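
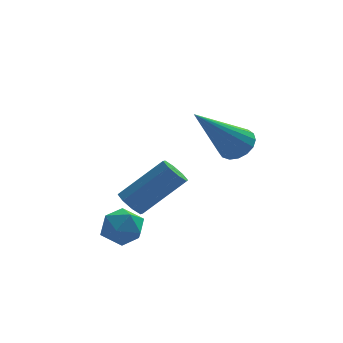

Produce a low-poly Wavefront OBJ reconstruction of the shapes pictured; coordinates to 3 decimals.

v 1.644 0.805 1.701
v 2.115 0.82 2.088
v 0.356 0.015 3.299
v 1.992 1.083 2.118
v 1.788 1.282 2.052
v 1.552 1.371 1.906
v 1.337 1.331 1.713
v 1.192 1.17 1.517
v 1.151 0.926 1.363
v 1.223 0.653 1.286
v 1.392 0.415 1.305
v 1.618 0.267 1.414
v 1.85 0.241 1.589
v 2.036 0.345 1.789
v 2.131 0.554 1.969
v -2.108 0.015 -0.7
v -1.604 -0.006 -0.223
v -1.696 -0.914 -1.177
v -1.192 -0.935 -0.7
v -1.849 -1.062 -0.516
v -2.104 -0.487 -0.222
v -1.196 -0.433 -1.178
v -1.451 0.142 -0.884
v -1.041 -0.283 -0.519
v -1.445 -0.672 -0.11
v -1.855 -0.248 -1.29
v -2.259 -0.637 -0.881
v -1.263 1.615 -0.949
v -1.021 1.943 -1.271
v 0.286 2.133 -0.093
v 0.043 1.805 0.229
v -1.271 2.129 -1.024
v 0.036 2.32 0.154
v -1.517 2.014 -0.733
v -0.21 2.205 0.446
v -1.614 1.665 -0.569
v -0.307 1.856 0.61
v -1.506 1.287 -0.627
v -0.199 1.477 0.551
v -1.256 1.1 -0.874
v 0.051 1.291 0.304
v -1.01 1.215 -1.166
v 0.297 1.406 0.013
v -0.913 1.564 -1.33
v 0.394 1.755 -0.151
f 2 1 4
f 2 4 3
f 4 1 5
f 4 5 3
f 5 1 6
f 5 6 3
f 6 1 7
f 6 7 3
f 7 1 8
f 7 8 3
f 8 1 9
f 8 9 3
f 9 1 10
f 9 10 3
f 10 1 11
f 10 11 3
f 11 1 12
f 11 12 3
f 12 1 13
f 12 13 3
f 13 1 14
f 13 14 3
f 14 1 15
f 14 15 3
f 15 1 2
f 15 2 3
f 16 27 21
f 16 21 17
f 16 17 23
f 16 23 26
f 16 26 27
f 17 21 25
f 21 27 20
f 27 26 18
f 26 23 22
f 23 17 24
f 19 25 20
f 19 20 18
f 19 18 22
f 19 22 24
f 19 24 25
f 20 25 21
f 18 20 27
f 22 18 26
f 24 22 23
f 25 24 17
f 29 28 32
f 29 32 30
f 30 32 33
f 30 33 31
f 32 28 34
f 32 34 33
f 33 34 35
f 33 35 31
f 34 28 36
f 34 36 35
f 35 36 37
f 35 37 31
f 36 28 38
f 36 38 37
f 37 38 39
f 37 39 31
f 38 28 40
f 38 40 39
f 39 40 41
f 39 41 31
f 40 28 42
f 40 42 41
f 41 42 43
f 41 43 31
f 42 28 44
f 42 44 43
f 43 44 45
f 43 45 31
f 44 28 29
f 44 29 45
f 45 29 30
f 45 30 31



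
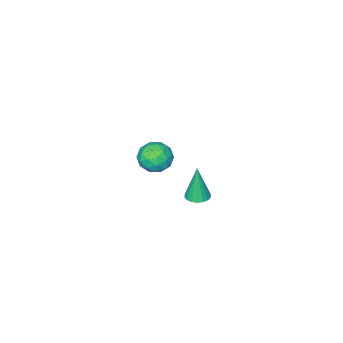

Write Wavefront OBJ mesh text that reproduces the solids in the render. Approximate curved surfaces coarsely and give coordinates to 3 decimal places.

v 2.657 2.888 2.607
v 3.264 2.836 2.621
v 2.603 2.772 4.493
v 3.227 3.104 2.637
v 3.076 3.33 2.646
v 2.842 3.468 2.648
v 2.572 3.491 2.642
v 2.318 3.395 2.629
v 2.132 3.199 2.611
v 2.049 2.941 2.593
v 2.087 2.672 2.578
v 2.238 2.447 2.568
v 2.471 2.309 2.566
v 2.742 2.285 2.572
v 2.995 2.381 2.585
v 3.182 2.578 2.603
v 0.036 -3.02 0.297
v 0.589 -3.71 -0.145
v -1.269 -3.61 -0.415
v -0.716 -4.3 -0.857
v -0.86 -4.333 0.12
v -0.053 -3.969 0.56
v -0.627 -3.351 -1.12
v 0.18 -2.987 -0.68
v 0.179 -3.914 -1.021
v 0.035 -4.521 -0.255
v -0.715 -2.799 -0.305
v -0.859 -3.406 0.461
v 0.427 -3.313 0.138
v -1.107 -4.007 -0.698
v -1.191 -4.026 -0.124
v -0.866 -4.432 -0.384
v 0.05 -3.466 0.553
v 0.375 -3.871 0.293
v -0.477 -4.237 0.449
v -1.055 -3.449 -0.853
v -0.73 -3.854 -1.113
v 0.186 -2.888 -0.176
v 0.511 -3.294 -0.436
v -0.203 -3.083 -1.009
v 0.511 -3.839 -0.636
v -0.256 -4.185 -1.055
v -0.203 -3.628 -1.209
v 0.271 -3.414 -0.951
v 0.427 -4.196 -0.186
v -0.34 -4.542 -0.604
v -0.425 -4.562 -0.03
v 0.049 -4.348 0.229
v 0.186 -4.316 -0.701
v -0.34 -2.778 0.044
v -1.107 -3.124 -0.374
v -0.729 -2.972 -0.789
v -0.255 -2.758 -0.53
v -0.424 -3.135 0.495
v -1.191 -3.481 0.076
v -0.951 -3.906 0.391
v -0.477 -3.692 0.649
v -0.866 -3.004 0.141
f 2 1 4
f 2 4 3
f 4 1 5
f 4 5 3
f 5 1 6
f 5 6 3
f 6 1 7
f 6 7 3
f 7 1 8
f 7 8 3
f 8 1 9
f 8 9 3
f 9 1 10
f 9 10 3
f 10 1 11
f 10 11 3
f 11 1 12
f 11 12 3
f 12 1 13
f 12 13 3
f 13 1 14
f 13 14 3
f 14 1 15
f 14 15 3
f 15 1 16
f 15 16 3
f 16 1 2
f 16 2 3
f 17 54 33
f 54 28 57
f 33 57 22
f 54 57 33
f 17 33 29
f 33 22 34
f 29 34 18
f 33 34 29
f 17 29 38
f 29 18 39
f 38 39 24
f 29 39 38
f 17 38 50
f 38 24 53
f 50 53 27
f 38 53 50
f 17 50 54
f 50 27 58
f 54 58 28
f 50 58 54
f 18 34 45
f 34 22 48
f 45 48 26
f 34 48 45
f 22 57 35
f 57 28 56
f 35 56 21
f 57 56 35
f 28 58 55
f 58 27 51
f 55 51 19
f 58 51 55
f 27 53 52
f 53 24 40
f 52 40 23
f 53 40 52
f 24 39 44
f 39 18 41
f 44 41 25
f 39 41 44
f 20 46 32
f 46 26 47
f 32 47 21
f 46 47 32
f 20 32 30
f 32 21 31
f 30 31 19
f 32 31 30
f 20 30 37
f 30 19 36
f 37 36 23
f 30 36 37
f 20 37 42
f 37 23 43
f 42 43 25
f 37 43 42
f 20 42 46
f 42 25 49
f 46 49 26
f 42 49 46
f 21 47 35
f 47 26 48
f 35 48 22
f 47 48 35
f 19 31 55
f 31 21 56
f 55 56 28
f 31 56 55
f 23 36 52
f 36 19 51
f 52 51 27
f 36 51 52
f 25 43 44
f 43 23 40
f 44 40 24
f 43 40 44
f 26 49 45
f 49 25 41
f 45 41 18
f 49 41 45



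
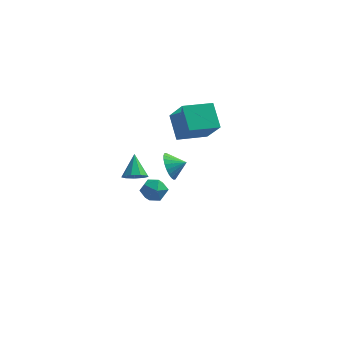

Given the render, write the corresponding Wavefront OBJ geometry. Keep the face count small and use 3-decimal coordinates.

v -0.126 3.891 -2.335
v 0.279 3.576 -3.217
v 0.846 4.049 -1.945
v 0.243 3.966 -3.283
v 0.15 4.346 -3.206
v 0.016 4.656 -2.996
v -0.14 4.85 -2.685
v -0.294 4.897 -2.321
v -0.423 4.792 -1.96
v -0.506 4.55 -1.655
v -0.532 4.207 -1.454
v -0.495 3.817 -1.388
v -0.403 3.437 -1.465
v -0.268 3.127 -1.675
v -0.112 2.933 -1.986
v 0.042 2.886 -2.35
v 0.17 2.991 -2.711
v 0.253 3.233 -3.016
v -0.09 3.666 2.233
v 0.907 2.588 3.844
v 1.482 4.8 2.019
v 2.479 3.722 3.63
v 0.601 2.478 1.01
v 1.598 1.4 2.621
v 2.173 3.612 0.796
v 3.17 2.534 2.407
v -0.776 -0.872 -1.338
v -0.277 -0.184 -1.613
v 0.397 -1.496 -0.767
v 0.896 -0.808 -1.042
v 0.298 -0.693 -0.387
v -0.427 -0.308 -0.74
v 0.547 -1.372 -1.64
v -0.178 -0.987 -1.993
v 0.541 -0.493 -1.799
v 0.387 -0.073 -1.025
v -0.267 -1.607 -1.355
v -0.421 -1.187 -0.581
v -0.207 -4.051 2.055
v 0.2 -4.463 2.531
v -0.493 -3.029 3.185
v 0.5 -4.119 2.295
v 0.468 -3.743 1.948
v 0.121 -3.511 1.65
v -0.38 -3.532 1.542
v -0.801 -3.795 1.674
v -0.943 -4.178 1.984
v -0.741 -4.501 2.327
v -0.29 -4.614 2.543
f 2 1 4
f 2 4 3
f 4 1 5
f 4 5 3
f 5 1 6
f 5 6 3
f 6 1 7
f 6 7 3
f 7 1 8
f 7 8 3
f 8 1 9
f 8 9 3
f 9 1 10
f 9 10 3
f 10 1 11
f 10 11 3
f 11 1 12
f 11 12 3
f 12 1 13
f 12 13 3
f 13 1 14
f 13 14 3
f 14 1 15
f 14 15 3
f 15 1 16
f 15 16 3
f 16 1 17
f 16 17 3
f 17 1 18
f 17 18 3
f 18 1 2
f 18 2 3
f 20 22 19
f 23 20 19
f 19 22 21
f 21 23 19
f 20 26 22
f 24 20 23
f 24 26 20
f 22 26 21
f 25 23 21
f 21 26 25
f 25 24 23
f 26 24 25
f 27 38 32
f 27 32 28
f 27 28 34
f 27 34 37
f 27 37 38
f 28 32 36
f 32 38 31
f 38 37 29
f 37 34 33
f 34 28 35
f 30 36 31
f 30 31 29
f 30 29 33
f 30 33 35
f 30 35 36
f 31 36 32
f 29 31 38
f 33 29 37
f 35 33 34
f 36 35 28
f 40 39 42
f 40 42 41
f 42 39 43
f 42 43 41
f 43 39 44
f 43 44 41
f 44 39 45
f 44 45 41
f 45 39 46
f 45 46 41
f 46 39 47
f 46 47 41
f 47 39 48
f 47 48 41
f 48 39 49
f 48 49 41
f 49 39 40
f 49 40 41



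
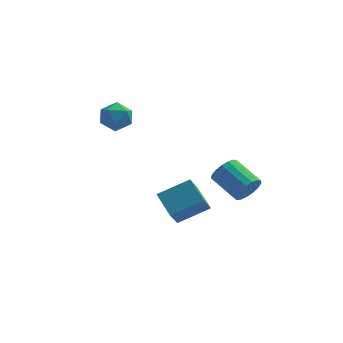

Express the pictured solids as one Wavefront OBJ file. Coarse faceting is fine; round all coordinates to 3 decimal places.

v -4.02 1.899 4.051
v -3.093 2.037 4.635
v -3.087 1.083 2.765
v -2.16 1.221 3.349
v -2.937 0.521 3.704
v -3.514 1.026 4.498
v -2.666 2.094 2.902
v -3.243 2.599 3.696
v -2.257 2.158 3.925
v -2.425 1.186 4.421
v -3.755 1.934 2.979
v -3.923 0.962 3.475
v 0.169 -3.046 -0.391
v -0.12 -4.056 0.829
v 1.94 -2.434 0.535
v 1.652 -3.445 1.755
v 1.048 -4.315 -1.235
v 0.76 -5.326 -0.015
v 2.82 -3.704 -0.309
v 2.531 -4.714 0.911
v 4.656 -0.328 -0.807
v 5.182 -0.294 0.031
v 3.709 0.922 0.905
v 3.184 0.888 0.067
v 5.341 0.077 -0.217
v 3.868 1.292 0.657
v 5.343 0.355 -0.601
v 3.87 1.571 0.274
v 5.187 0.477 -1.031
v 3.715 1.693 -0.157
v 4.911 0.414 -1.411
v 3.438 1.63 -0.537
v 4.575 0.182 -1.652
v 3.103 1.397 -0.778
v 4.259 -0.168 -1.699
v 2.786 1.048 -0.825
v 4.033 -0.554 -1.543
v 2.561 0.662 -0.669
v 3.95 -0.888 -1.217
v 2.478 0.328 -0.343
v 4.029 -1.094 -0.798
v 2.557 0.122 0.076
v 4.252 -1.124 -0.381
v 2.779 0.091 0.493
v 4.567 -0.972 -0.061
v 3.094 0.243 0.813
v 4.902 -0.673 0.088
v 3.43 0.543 0.962
f 1 12 6
f 1 6 2
f 1 2 8
f 1 8 11
f 1 11 12
f 2 6 10
f 6 12 5
f 12 11 3
f 11 8 7
f 8 2 9
f 4 10 5
f 4 5 3
f 4 3 7
f 4 7 9
f 4 9 10
f 5 10 6
f 3 5 12
f 7 3 11
f 9 7 8
f 10 9 2
f 14 16 13
f 17 14 13
f 13 16 15
f 15 17 13
f 14 20 16
f 18 14 17
f 18 20 14
f 16 20 15
f 19 17 15
f 15 20 19
f 19 18 17
f 20 18 19
f 22 21 25
f 22 25 23
f 23 25 26
f 23 26 24
f 25 21 27
f 25 27 26
f 26 27 28
f 26 28 24
f 27 21 29
f 27 29 28
f 28 29 30
f 28 30 24
f 29 21 31
f 29 31 30
f 30 31 32
f 30 32 24
f 31 21 33
f 31 33 32
f 32 33 34
f 32 34 24
f 33 21 35
f 33 35 34
f 34 35 36
f 34 36 24
f 35 21 37
f 35 37 36
f 36 37 38
f 36 38 24
f 37 21 39
f 37 39 38
f 38 39 40
f 38 40 24
f 39 21 41
f 39 41 40
f 40 41 42
f 40 42 24
f 41 21 43
f 41 43 42
f 42 43 44
f 42 44 24
f 43 21 45
f 43 45 44
f 44 45 46
f 44 46 24
f 45 21 47
f 45 47 46
f 46 47 48
f 46 48 24
f 47 21 22
f 47 22 48
f 48 22 23
f 48 23 24



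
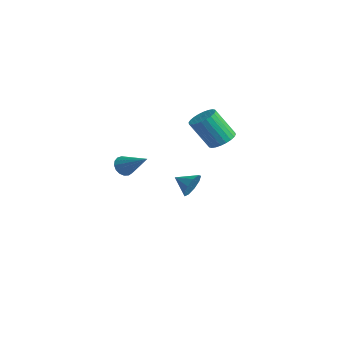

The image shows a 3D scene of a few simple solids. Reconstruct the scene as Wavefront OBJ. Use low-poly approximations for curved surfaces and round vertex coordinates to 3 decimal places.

v -0.137 0.898 -0.46
v 0.251 0.696 0.198
v -1.003 0.402 -0.1
v 0.007 1.173 0.267
v -0.305 1.521 -0.004
v -0.539 1.578 -0.488
v -0.584 1.316 -0.959
v -0.421 0.859 -1.196
v -0.125 0.42 -1.089
v 0.166 0.205 -0.687
v 0.314 0.314 -0.179
v -0.464 2.919 2.137
v -0.03 3.444 2.574
v -0.661 2.627 4.181
v -1.096 2.101 3.743
v -0.304 3.599 2.546
v -0.935 2.782 4.153
v -0.602 3.651 2.455
v -1.233 2.833 4.062
v -0.88 3.591 2.315
v -1.511 2.773 3.922
v -1.094 3.429 2.149
v -1.725 2.611 3.756
v -1.212 3.189 1.98
v -1.843 2.371 3.587
v -1.216 2.908 1.836
v -1.848 2.09 3.442
v -1.106 2.629 1.737
v -1.738 1.811 3.344
v -0.899 2.393 1.699
v -1.53 1.576 3.306
v -0.625 2.238 1.727
v -1.256 1.421 3.334
v -0.327 2.187 1.818
v -0.958 1.369 3.425
v -0.049 2.247 1.958
v -0.68 1.429 3.565
v 0.165 2.409 2.124
v -0.466 1.591 3.731
v 0.283 2.649 2.293
v -0.348 1.831 3.9
v 0.288 2.93 2.438
v -0.344 2.112 4.044
v 0.178 3.209 2.536
v -0.454 2.391 4.143
v 1.422 -4.056 2.877
v 1.632 -3.729 2.407
v 2.818 -3.624 3.803
v 1.472 -3.538 2.559
v 1.301 -3.465 2.784
v 1.157 -3.528 3.031
v 1.074 -3.712 3.242
v 1.071 -3.974 3.37
v 1.148 -4.256 3.385
v 1.287 -4.491 3.283
v 1.458 -4.627 3.089
v 1.62 -4.632 2.847
v 1.737 -4.505 2.611
v 1.782 -4.275 2.436
v 1.744 -3.995 2.363
f 2 1 4
f 2 4 3
f 4 1 5
f 4 5 3
f 5 1 6
f 5 6 3
f 6 1 7
f 6 7 3
f 7 1 8
f 7 8 3
f 8 1 9
f 8 9 3
f 9 1 10
f 9 10 3
f 10 1 11
f 10 11 3
f 11 1 2
f 11 2 3
f 13 12 16
f 13 16 14
f 14 16 17
f 14 17 15
f 16 12 18
f 16 18 17
f 17 18 19
f 17 19 15
f 18 12 20
f 18 20 19
f 19 20 21
f 19 21 15
f 20 12 22
f 20 22 21
f 21 22 23
f 21 23 15
f 22 12 24
f 22 24 23
f 23 24 25
f 23 25 15
f 24 12 26
f 24 26 25
f 25 26 27
f 25 27 15
f 26 12 28
f 26 28 27
f 27 28 29
f 27 29 15
f 28 12 30
f 28 30 29
f 29 30 31
f 29 31 15
f 30 12 32
f 30 32 31
f 31 32 33
f 31 33 15
f 32 12 34
f 32 34 33
f 33 34 35
f 33 35 15
f 34 12 36
f 34 36 35
f 35 36 37
f 35 37 15
f 36 12 38
f 36 38 37
f 37 38 39
f 37 39 15
f 38 12 40
f 38 40 39
f 39 40 41
f 39 41 15
f 40 12 42
f 40 42 41
f 41 42 43
f 41 43 15
f 42 12 44
f 42 44 43
f 43 44 45
f 43 45 15
f 44 12 13
f 44 13 45
f 45 13 14
f 45 14 15
f 47 46 49
f 47 49 48
f 49 46 50
f 49 50 48
f 50 46 51
f 50 51 48
f 51 46 52
f 51 52 48
f 52 46 53
f 52 53 48
f 53 46 54
f 53 54 48
f 54 46 55
f 54 55 48
f 55 46 56
f 55 56 48
f 56 46 57
f 56 57 48
f 57 46 58
f 57 58 48
f 58 46 59
f 58 59 48
f 59 46 60
f 59 60 48
f 60 46 47
f 60 47 48



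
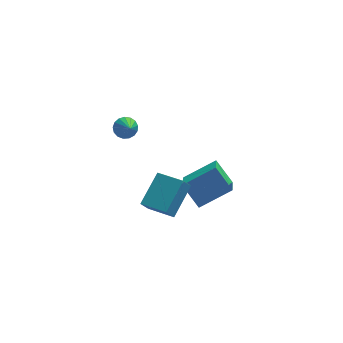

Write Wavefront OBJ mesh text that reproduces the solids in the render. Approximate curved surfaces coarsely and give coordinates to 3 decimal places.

v 0.841 -4.14 0.419
v 1.96 -2.663 1.509
v -0.398 -2.962 0.094
v 0.721 -1.485 1.184
v 1.279 -3.895 -0.364
v 2.398 -2.418 0.726
v 0.04 -2.717 -0.689
v 1.159 -1.24 0.401
v 2.383 0.341 -1.494
v 2.073 -1.389 -0.292
v 4.267 0.683 -0.517
v 3.957 -1.048 0.686
v 3.163 -0.612 -2.666
v 2.853 -2.343 -1.463
v 5.047 -0.271 -1.688
v 4.737 -2.001 -0.486
v -0.324 4.607 -0.825
v 0.142 4.254 -1.261
v -0.176 3.333 0.365
v 0.348 4.459 -1.067
v 0.4 4.698 -0.818
v 0.286 4.916 -0.57
v 0.032 5.064 -0.38
v -0.303 5.107 -0.293
v -0.644 5.035 -0.327
v -0.911 4.865 -0.475
v -1.044 4.637 -0.704
v -1.011 4.401 -0.96
v -0.822 4.213 -1.185
v -0.519 4.115 -1.328
v -0.171 4.13 -1.355
f 2 4 1
f 5 2 1
f 1 4 3
f 3 5 1
f 2 8 4
f 6 2 5
f 6 8 2
f 4 8 3
f 7 5 3
f 3 8 7
f 7 6 5
f 8 6 7
f 10 12 9
f 13 10 9
f 9 12 11
f 11 13 9
f 10 16 12
f 14 10 13
f 14 16 10
f 12 16 11
f 15 13 11
f 11 16 15
f 15 14 13
f 16 14 15
f 18 17 20
f 18 20 19
f 20 17 21
f 20 21 19
f 21 17 22
f 21 22 19
f 22 17 23
f 22 23 19
f 23 17 24
f 23 24 19
f 24 17 25
f 24 25 19
f 25 17 26
f 25 26 19
f 26 17 27
f 26 27 19
f 27 17 28
f 27 28 19
f 28 17 29
f 28 29 19
f 29 17 30
f 29 30 19
f 30 17 31
f 30 31 19
f 31 17 18
f 31 18 19



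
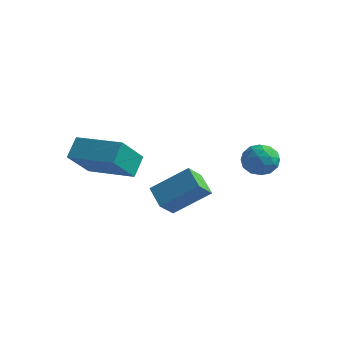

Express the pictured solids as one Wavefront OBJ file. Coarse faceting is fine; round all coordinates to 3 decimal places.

v 1.826 3.99 -0.497
v 2.549 4.188 -0.773
v 1.671 3.172 -1.487
v 2.394 3.37 -1.763
v 2.326 2.953 -1.085
v 2.422 3.458 -0.473
v 1.798 3.902 -1.787
v 1.894 4.407 -1.175
v 2.532 4.133 -1.57
v 2.858 3.547 -1.137
v 1.362 3.813 -1.123
v 1.688 3.227 -0.69
v 2.201 4.161 -0.548
v 2.019 3.199 -1.712
v 1.979 2.954 -1.313
v 2.404 3.07 -1.476
v 2.126 3.732 -0.372
v 2.551 3.848 -0.534
v 2.42 3.122 -0.718
v 1.669 3.512 -1.726
v 2.094 3.628 -1.888
v 1.816 4.29 -0.784
v 2.241 4.406 -0.947
v 1.8 4.238 -1.542
v 2.616 4.245 -1.179
v 2.525 3.764 -1.761
v 2.175 4.077 -1.775
v 2.231 4.374 -1.415
v 2.808 3.9 -0.924
v 2.717 3.42 -1.506
v 2.677 3.174 -1.107
v 2.733 3.471 -0.748
v 2.798 3.868 -1.393
v 1.503 3.94 -0.754
v 1.412 3.46 -1.336
v 1.487 3.889 -1.512
v 1.543 4.186 -1.153
v 1.695 3.596 -0.499
v 1.604 3.115 -1.081
v 1.989 2.986 -0.845
v 2.045 3.283 -0.485
v 1.422 3.492 -0.867
v 0.046 -0.389 -1.848
v 1.187 0.475 -0.79
v 0.037 0.397 -2.481
v 1.178 1.262 -1.423
v 0.882 -0.822 -2.397
v 2.023 0.043 -1.339
v 0.873 -0.035 -3.03
v 2.014 0.829 -1.972
v -2.773 -0.608 -1.616
v -2.677 -1.895 -0.464
v -2.92 0.079 -0.836
v -2.824 -1.208 0.316
v -0.736 -0.332 -1.476
v -0.64 -1.619 -0.324
v -0.883 0.355 -0.696
v -0.787 -0.932 0.456
f 1 38 17
f 38 12 41
f 17 41 6
f 38 41 17
f 1 17 13
f 17 6 18
f 13 18 2
f 17 18 13
f 1 13 22
f 13 2 23
f 22 23 8
f 13 23 22
f 1 22 34
f 22 8 37
f 34 37 11
f 22 37 34
f 1 34 38
f 34 11 42
f 38 42 12
f 34 42 38
f 2 18 29
f 18 6 32
f 29 32 10
f 18 32 29
f 6 41 19
f 41 12 40
f 19 40 5
f 41 40 19
f 12 42 39
f 42 11 35
f 39 35 3
f 42 35 39
f 11 37 36
f 37 8 24
f 36 24 7
f 37 24 36
f 8 23 28
f 23 2 25
f 28 25 9
f 23 25 28
f 4 30 16
f 30 10 31
f 16 31 5
f 30 31 16
f 4 16 14
f 16 5 15
f 14 15 3
f 16 15 14
f 4 14 21
f 14 3 20
f 21 20 7
f 14 20 21
f 4 21 26
f 21 7 27
f 26 27 9
f 21 27 26
f 4 26 30
f 26 9 33
f 30 33 10
f 26 33 30
f 5 31 19
f 31 10 32
f 19 32 6
f 31 32 19
f 3 15 39
f 15 5 40
f 39 40 12
f 15 40 39
f 7 20 36
f 20 3 35
f 36 35 11
f 20 35 36
f 9 27 28
f 27 7 24
f 28 24 8
f 27 24 28
f 10 33 29
f 33 9 25
f 29 25 2
f 33 25 29
f 44 46 43
f 47 44 43
f 43 46 45
f 45 47 43
f 44 50 46
f 48 44 47
f 48 50 44
f 46 50 45
f 49 47 45
f 45 50 49
f 49 48 47
f 50 48 49
f 52 54 51
f 55 52 51
f 51 54 53
f 53 55 51
f 52 58 54
f 56 52 55
f 56 58 52
f 54 58 53
f 57 55 53
f 53 58 57
f 57 56 55
f 58 56 57



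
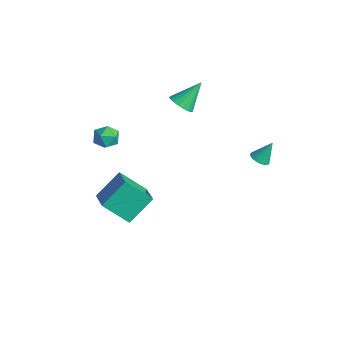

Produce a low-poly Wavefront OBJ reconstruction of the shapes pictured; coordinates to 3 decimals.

v -2.052 0.3 2.147
v -1.717 0.79 1.641
v -2.068 1.6 3.393
v -2.033 0.84 1.584
v -2.351 0.796 1.626
v -2.618 0.667 1.757
v -2.787 0.475 1.956
v -2.829 0.252 2.188
v -2.737 0.037 2.413
v -2.526 -0.132 2.592
v -2.233 -0.226 2.694
v -1.909 -0.229 2.702
v -1.609 -0.141 2.614
v -1.386 0.023 2.445
v -1.278 0.236 2.225
v -1.304 0.459 1.991
v -1.46 0.655 1.785
v 2.963 2.01 0.668
v 3.236 2.433 0.38
v 3.097 2.69 1.792
v 3.006 2.503 0.365
v 2.768 2.488 0.403
v 2.564 2.39 0.486
v 2.429 2.226 0.601
v 2.386 2.025 0.728
v 2.444 1.822 0.844
v 2.591 1.651 0.93
v 2.802 1.542 0.97
v 3.041 1.514 0.959
v 3.267 1.572 0.897
v 3.44 1.706 0.795
v 3.531 1.892 0.672
v 3.523 2.099 0.548
v 3.419 2.29 0.444
v -3.209 -2.892 0.497
v -2.727 -3.232 -0.058
v -3.793 -4.048 0.698
v -3.311 -4.388 0.143
v -3.002 -4.137 0.849
v -2.641 -3.423 0.724
v -3.879 -3.857 -0.084
v -3.518 -3.143 -0.209
v -3.141 -3.829 -0.417
v -2.6 -4.002 0.159
v -3.92 -3.278 0.481
v -3.379 -3.451 1.057
v -2.917 -4.562 -4.169
v -1.481 -5.016 -3.544
v -2.98 -3.04 -2.92
v -1.544 -3.494 -2.295
v -1.976 -3.426 -5.505
v -0.54 -3.88 -4.88
v -2.039 -1.904 -4.256
v -0.603 -2.358 -3.631
f 2 1 4
f 2 4 3
f 4 1 5
f 4 5 3
f 5 1 6
f 5 6 3
f 6 1 7
f 6 7 3
f 7 1 8
f 7 8 3
f 8 1 9
f 8 9 3
f 9 1 10
f 9 10 3
f 10 1 11
f 10 11 3
f 11 1 12
f 11 12 3
f 12 1 13
f 12 13 3
f 13 1 14
f 13 14 3
f 14 1 15
f 14 15 3
f 15 1 16
f 15 16 3
f 16 1 17
f 16 17 3
f 17 1 2
f 17 2 3
f 19 18 21
f 19 21 20
f 21 18 22
f 21 22 20
f 22 18 23
f 22 23 20
f 23 18 24
f 23 24 20
f 24 18 25
f 24 25 20
f 25 18 26
f 25 26 20
f 26 18 27
f 26 27 20
f 27 18 28
f 27 28 20
f 28 18 29
f 28 29 20
f 29 18 30
f 29 30 20
f 30 18 31
f 30 31 20
f 31 18 32
f 31 32 20
f 32 18 33
f 32 33 20
f 33 18 34
f 33 34 20
f 34 18 19
f 34 19 20
f 35 46 40
f 35 40 36
f 35 36 42
f 35 42 45
f 35 45 46
f 36 40 44
f 40 46 39
f 46 45 37
f 45 42 41
f 42 36 43
f 38 44 39
f 38 39 37
f 38 37 41
f 38 41 43
f 38 43 44
f 39 44 40
f 37 39 46
f 41 37 45
f 43 41 42
f 44 43 36
f 48 50 47
f 51 48 47
f 47 50 49
f 49 51 47
f 48 54 50
f 52 48 51
f 52 54 48
f 50 54 49
f 53 51 49
f 49 54 53
f 53 52 51
f 54 52 53



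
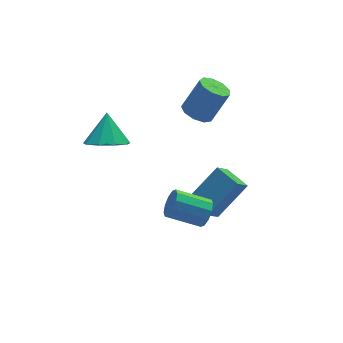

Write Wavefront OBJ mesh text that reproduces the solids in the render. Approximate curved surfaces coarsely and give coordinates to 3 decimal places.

v 1.361 -0.448 -1.843
v 2.803 -0.19 -0.602
v 0.982 0.649 -1.631
v 2.424 0.907 -0.389
v 2.036 -0.047 -2.711
v 3.478 0.211 -1.469
v 1.657 1.05 -2.498
v 3.099 1.308 -1.257
v -1.669 2.549 1.549
v -0.908 2.823 1.051
v -1.271 3.411 2.631
v -1.41 3.215 0.923
v -2.034 3.295 1.088
v -2.486 3.026 1.469
v -2.557 2.534 1.887
v -2.211 2.048 2.147
v -1.612 1.797 2.127
v -1.04 1.898 1.836
v -0.762 2.303 1.411
v 2.728 3.468 0.779
v 3.112 2.899 0.563
v 3.955 2.942 1.945
v 3.572 3.512 2.161
v 3.331 3.315 0.416
v 4.174 3.358 1.798
v 3.268 3.803 0.439
v 4.111 3.846 1.822
v 2.953 4.134 0.621
v 3.796 4.177 2.004
v 2.532 4.154 0.877
v 3.375 4.197 2.26
v 2.204 3.853 1.087
v 3.047 3.896 2.469
v 2.121 3.372 1.152
v 2.964 3.415 2.535
v 2.322 2.936 1.043
v 3.165 2.979 2.426
v 2.714 2.749 0.81
v 3.557 2.792 2.193
v 1.064 -0.912 -1.047
v 1.445 -0.605 -0.62
v 0.197 0.06 0.015
v -0.184 -0.248 -0.413
v 1.406 -0.369 -0.943
v 0.158 0.295 -0.308
v 1.236 -0.341 -1.306
v -0.012 0.323 -0.671
v 1.001 -0.531 -1.57
v -0.247 0.133 -0.936
v 0.79 -0.867 -1.635
v -0.459 -0.202 -1
v 0.683 -1.22 -1.475
v -0.565 -0.555 -0.84
v 0.722 -1.455 -1.152
v -0.526 -0.791 -0.517
v 0.892 -1.483 -0.789
v -0.356 -0.819 -0.154
v 1.127 -1.293 -0.524
v -0.121 -0.629 0.11
v 1.339 -0.958 -0.46
v 0.09 -0.293 0.175
f 2 4 1
f 5 2 1
f 1 4 3
f 3 5 1
f 2 8 4
f 6 2 5
f 6 8 2
f 4 8 3
f 7 5 3
f 3 8 7
f 7 6 5
f 8 6 7
f 10 9 12
f 10 12 11
f 12 9 13
f 12 13 11
f 13 9 14
f 13 14 11
f 14 9 15
f 14 15 11
f 15 9 16
f 15 16 11
f 16 9 17
f 16 17 11
f 17 9 18
f 17 18 11
f 18 9 19
f 18 19 11
f 19 9 10
f 19 10 11
f 21 20 24
f 21 24 22
f 22 24 25
f 22 25 23
f 24 20 26
f 24 26 25
f 25 26 27
f 25 27 23
f 26 20 28
f 26 28 27
f 27 28 29
f 27 29 23
f 28 20 30
f 28 30 29
f 29 30 31
f 29 31 23
f 30 20 32
f 30 32 31
f 31 32 33
f 31 33 23
f 32 20 34
f 32 34 33
f 33 34 35
f 33 35 23
f 34 20 36
f 34 36 35
f 35 36 37
f 35 37 23
f 36 20 38
f 36 38 37
f 37 38 39
f 37 39 23
f 38 20 21
f 38 21 39
f 39 21 22
f 39 22 23
f 41 40 44
f 41 44 42
f 42 44 45
f 42 45 43
f 44 40 46
f 44 46 45
f 45 46 47
f 45 47 43
f 46 40 48
f 46 48 47
f 47 48 49
f 47 49 43
f 48 40 50
f 48 50 49
f 49 50 51
f 49 51 43
f 50 40 52
f 50 52 51
f 51 52 53
f 51 53 43
f 52 40 54
f 52 54 53
f 53 54 55
f 53 55 43
f 54 40 56
f 54 56 55
f 55 56 57
f 55 57 43
f 56 40 58
f 56 58 57
f 57 58 59
f 57 59 43
f 58 40 60
f 58 60 59
f 59 60 61
f 59 61 43
f 60 40 41
f 60 41 61
f 61 41 42
f 61 42 43



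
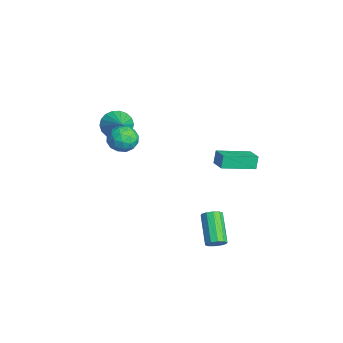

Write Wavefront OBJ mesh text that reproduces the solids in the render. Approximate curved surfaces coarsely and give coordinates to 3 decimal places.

v 4.439 0.645 -3.389
v 4.811 0.628 -2.894
v 3.174 0.797 -1.656
v 2.801 0.815 -2.151
v 4.77 0.994 -2.999
v 3.133 1.164 -1.76
v 4.603 1.227 -3.252
v 2.965 1.397 -2.014
v 4.372 1.238 -3.558
v 2.735 1.408 -2.32
v 4.167 1.022 -3.8
v 2.53 1.192 -2.561
v 4.066 0.663 -3.884
v 2.429 0.832 -2.646
v 4.107 0.296 -3.78
v 2.47 0.466 -2.541
v 4.275 0.063 -3.526
v 2.637 0.233 -2.288
v 4.505 0.052 -3.22
v 2.868 0.222 -1.982
v 4.71 0.268 -2.979
v 3.073 0.438 -1.74
v -4.002 -3.019 1.296
v -3.541 -2.47 0.598
v -2.638 -2.981 2.224
v -3.728 -2.161 0.859
v -3.968 -2.023 1.207
v -4.216 -2.082 1.572
v -4.421 -2.326 1.883
v -4.543 -2.708 2.077
v -4.557 -3.151 2.116
v -4.462 -3.568 1.993
v -4.275 -3.876 1.732
v -4.035 -4.014 1.384
v -3.787 -3.955 1.019
v -3.583 -3.711 0.708
v -3.461 -3.329 0.514
v -3.446 -2.886 0.475
v 0.588 -2.768 3.457
v 1.317 -3.369 3.407
v -0.377 -3.911 3.133
v 0.352 -4.512 3.083
v 0.099 -4.144 3.917
v 0.695 -3.437 4.117
v 0.245 -3.843 2.423
v 0.841 -3.136 2.623
v 1.105 -4.034 2.768
v 1.015 -4.22 3.691
v -0.075 -3.06 2.849
v -0.165 -3.246 3.772
v 1.038 -2.968 3.461
v -0.098 -4.312 3.079
v -0.246 -4.095 3.569
v 0.182 -4.449 3.54
v 0.672 -3.008 3.878
v 1.101 -3.362 3.849
v 0.384 -3.817 4.148
v -0.161 -3.918 2.691
v 0.268 -4.272 2.662
v 0.758 -2.831 3
v 1.186 -3.185 2.971
v 0.556 -3.463 2.392
v 1.341 -3.712 3.055
v 0.773 -4.384 2.865
v 0.711 -3.99 2.477
v 1.061 -3.575 2.595
v 1.288 -3.822 3.598
v 0.72 -4.493 3.407
v 0.572 -4.277 3.898
v 0.923 -3.862 4.016
v 1.163 -4.212 3.222
v 0.22 -2.787 3.133
v -0.348 -3.458 2.942
v 0.017 -3.418 2.524
v 0.368 -3.003 2.642
v 0.167 -2.896 3.675
v -0.401 -3.568 3.485
v -0.121 -3.705 3.945
v 0.229 -3.29 4.063
v -0.223 -3.068 3.318
v 2.097 1.079 1.593
v 1.851 1.27 2.406
v 1.976 3.092 1.083
v 1.731 3.283 1.895
v 3.169 1.217 1.885
v 2.924 1.408 2.697
v 3.049 3.23 1.374
v 2.803 3.421 2.187
f 2 1 5
f 2 5 3
f 3 5 6
f 3 6 4
f 5 1 7
f 5 7 6
f 6 7 8
f 6 8 4
f 7 1 9
f 7 9 8
f 8 9 10
f 8 10 4
f 9 1 11
f 9 11 10
f 10 11 12
f 10 12 4
f 11 1 13
f 11 13 12
f 12 13 14
f 12 14 4
f 13 1 15
f 13 15 14
f 14 15 16
f 14 16 4
f 15 1 17
f 15 17 16
f 16 17 18
f 16 18 4
f 17 1 19
f 17 19 18
f 18 19 20
f 18 20 4
f 19 1 21
f 19 21 20
f 20 21 22
f 20 22 4
f 21 1 2
f 21 2 22
f 22 2 3
f 22 3 4
f 24 23 26
f 24 26 25
f 26 23 27
f 26 27 25
f 27 23 28
f 27 28 25
f 28 23 29
f 28 29 25
f 29 23 30
f 29 30 25
f 30 23 31
f 30 31 25
f 31 23 32
f 31 32 25
f 32 23 33
f 32 33 25
f 33 23 34
f 33 34 25
f 34 23 35
f 34 35 25
f 35 23 36
f 35 36 25
f 36 23 37
f 36 37 25
f 37 23 38
f 37 38 25
f 38 23 24
f 38 24 25
f 39 76 55
f 76 50 79
f 55 79 44
f 76 79 55
f 39 55 51
f 55 44 56
f 51 56 40
f 55 56 51
f 39 51 60
f 51 40 61
f 60 61 46
f 51 61 60
f 39 60 72
f 60 46 75
f 72 75 49
f 60 75 72
f 39 72 76
f 72 49 80
f 76 80 50
f 72 80 76
f 40 56 67
f 56 44 70
f 67 70 48
f 56 70 67
f 44 79 57
f 79 50 78
f 57 78 43
f 79 78 57
f 50 80 77
f 80 49 73
f 77 73 41
f 80 73 77
f 49 75 74
f 75 46 62
f 74 62 45
f 75 62 74
f 46 61 66
f 61 40 63
f 66 63 47
f 61 63 66
f 42 68 54
f 68 48 69
f 54 69 43
f 68 69 54
f 42 54 52
f 54 43 53
f 52 53 41
f 54 53 52
f 42 52 59
f 52 41 58
f 59 58 45
f 52 58 59
f 42 59 64
f 59 45 65
f 64 65 47
f 59 65 64
f 42 64 68
f 64 47 71
f 68 71 48
f 64 71 68
f 43 69 57
f 69 48 70
f 57 70 44
f 69 70 57
f 41 53 77
f 53 43 78
f 77 78 50
f 53 78 77
f 45 58 74
f 58 41 73
f 74 73 49
f 58 73 74
f 47 65 66
f 65 45 62
f 66 62 46
f 65 62 66
f 48 71 67
f 71 47 63
f 67 63 40
f 71 63 67
f 82 84 81
f 85 82 81
f 81 84 83
f 83 85 81
f 82 88 84
f 86 82 85
f 86 88 82
f 84 88 83
f 87 85 83
f 83 88 87
f 87 86 85
f 88 86 87



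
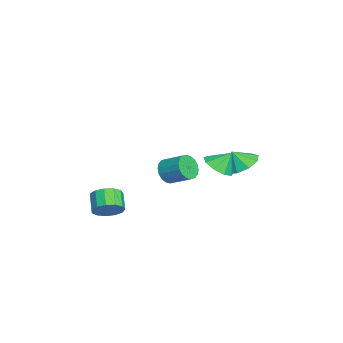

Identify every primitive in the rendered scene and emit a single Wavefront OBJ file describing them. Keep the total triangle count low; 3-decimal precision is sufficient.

v 2.158 -3.541 -0.198
v 2.687 -3.625 0.513
v 1.731 -3.763 1.208
v 1.202 -3.679 0.498
v 2.585 -3.136 0.47
v 1.629 -3.274 1.165
v 2.348 -2.776 0.215
v 1.392 -2.913 0.91
v 2.05 -2.658 -0.171
v 1.094 -2.796 0.524
v 1.787 -2.821 -0.566
v 0.831 -2.959 0.13
v 1.641 -3.212 -0.843
v 0.685 -3.35 -0.148
v 1.66 -3.708 -0.916
v 0.704 -3.846 -0.221
v 1.837 -4.151 -0.76
v 0.881 -4.289 -0.065
v 2.115 -4.4 -0.426
v 1.159 -4.538 0.269
v 2.408 -4.377 -0.02
v 1.452 -4.514 0.676
v 2.621 -4.088 0.331
v 1.665 -4.225 1.026
v -3.469 -0.548 -0.276
v -2.759 -0.659 -0.747
v -2.12 0.497 -0.056
v -2.831 0.608 0.416
v -2.965 -0.417 -0.96
v -2.326 0.738 -0.269
v -3.272 -0.201 -1.037
v -2.633 0.954 -0.346
v -3.617 -0.054 -0.964
v -2.978 1.101 -0.273
v -3.934 -0.004 -0.754
v -3.295 1.151 -0.063
v -4.158 -0.063 -0.45
v -3.519 1.093 0.241
v -4.246 -0.217 -0.111
v -3.607 0.938 0.58
v -4.18 -0.437 0.196
v -3.541 0.719 0.887
v -3.974 -0.678 0.409
v -3.335 0.477 1.1
v -3.667 -0.894 0.486
v -3.028 0.261 1.177
v -3.322 -1.041 0.413
v -2.683 0.114 1.104
v -3.005 -1.091 0.203
v -2.366 0.064 0.894
v -2.781 -1.033 -0.101
v -2.142 0.123 0.59
v -2.693 -0.878 -0.44
v -2.054 0.277 0.251
v -3.416 3.538 0.38
v -2.915 4.371 0.872
v -3.404 2.962 1.34
v -3.655 4.449 0.928
v -4.283 4.1 0.727
v -4.505 3.488 0.363
v -4.217 2.899 0.007
v -3.555 2.609 -0.174
v -2.828 2.753 -0.097
v -2.376 3.265 0.203
v -2.41 3.903 0.586
v 1.894 2.202 3.059
v 2.794 1.955 3.283
v 1.846 2.878 4.001
v 2.797 2.489 2.9
v 2.376 2.888 2.592
v 1.731 2.967 2.502
v 1.161 2.688 2.673
v 0.935 2.181 3.025
v 1.157 1.685 3.392
v 1.725 1.43 3.604
v 2.371 1.537 3.561
f 2 1 5
f 2 5 3
f 3 5 6
f 3 6 4
f 5 1 7
f 5 7 6
f 6 7 8
f 6 8 4
f 7 1 9
f 7 9 8
f 8 9 10
f 8 10 4
f 9 1 11
f 9 11 10
f 10 11 12
f 10 12 4
f 11 1 13
f 11 13 12
f 12 13 14
f 12 14 4
f 13 1 15
f 13 15 14
f 14 15 16
f 14 16 4
f 15 1 17
f 15 17 16
f 16 17 18
f 16 18 4
f 17 1 19
f 17 19 18
f 18 19 20
f 18 20 4
f 19 1 21
f 19 21 20
f 20 21 22
f 20 22 4
f 21 1 23
f 21 23 22
f 22 23 24
f 22 24 4
f 23 1 2
f 23 2 24
f 24 2 3
f 24 3 4
f 26 25 29
f 26 29 27
f 27 29 30
f 27 30 28
f 29 25 31
f 29 31 30
f 30 31 32
f 30 32 28
f 31 25 33
f 31 33 32
f 32 33 34
f 32 34 28
f 33 25 35
f 33 35 34
f 34 35 36
f 34 36 28
f 35 25 37
f 35 37 36
f 36 37 38
f 36 38 28
f 37 25 39
f 37 39 38
f 38 39 40
f 38 40 28
f 39 25 41
f 39 41 40
f 40 41 42
f 40 42 28
f 41 25 43
f 41 43 42
f 42 43 44
f 42 44 28
f 43 25 45
f 43 45 44
f 44 45 46
f 44 46 28
f 45 25 47
f 45 47 46
f 46 47 48
f 46 48 28
f 47 25 49
f 47 49 48
f 48 49 50
f 48 50 28
f 49 25 51
f 49 51 50
f 50 51 52
f 50 52 28
f 51 25 53
f 51 53 52
f 52 53 54
f 52 54 28
f 53 25 26
f 53 26 54
f 54 26 27
f 54 27 28
f 56 55 58
f 56 58 57
f 58 55 59
f 58 59 57
f 59 55 60
f 59 60 57
f 60 55 61
f 60 61 57
f 61 55 62
f 61 62 57
f 62 55 63
f 62 63 57
f 63 55 64
f 63 64 57
f 64 55 65
f 64 65 57
f 65 55 56
f 65 56 57
f 67 66 69
f 67 69 68
f 69 66 70
f 69 70 68
f 70 66 71
f 70 71 68
f 71 66 72
f 71 72 68
f 72 66 73
f 72 73 68
f 73 66 74
f 73 74 68
f 74 66 75
f 74 75 68
f 75 66 76
f 75 76 68
f 76 66 67
f 76 67 68



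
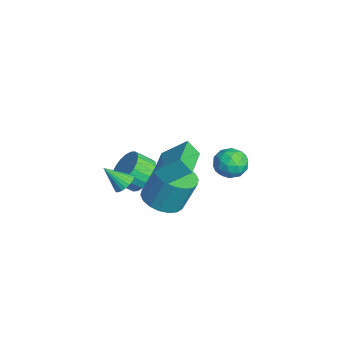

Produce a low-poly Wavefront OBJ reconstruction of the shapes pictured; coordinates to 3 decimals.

v -0.37 3.064 -1.786
v 0.18 2.382 -1.678
v -1.26 2.498 -0.822
v -0.71 1.816 -0.714
v -0.477 2.619 -0.432
v 0.073 2.97 -1.027
v -1.153 1.91 -1.473
v -0.603 2.261 -2.068
v -0.303 1.669 -1.485
v 0.114 2.107 -0.841
v -1.194 2.773 -1.659
v -0.777 3.211 -1.015
v -0.017 2.773 -1.816
v -1.063 2.107 -0.684
v -0.927 2.58 -0.517
v -0.603 2.178 -0.454
v -0.08 3.118 -1.434
v 0.244 2.717 -1.371
v -0.143 2.857 -0.638
v -1.324 2.163 -1.129
v -1 1.762 -1.066
v -0.477 2.702 -2.046
v -0.153 2.3 -1.983
v -0.937 2.023 -1.862
v 0.022 1.953 -1.64
v -0.501 1.62 -1.073
v -0.761 1.676 -1.519
v -0.438 1.881 -1.869
v 0.268 2.21 -1.261
v -0.255 1.877 -0.695
v -0.119 2.35 -0.529
v 0.205 2.556 -0.879
v -0.017 1.791 -1.148
v -0.825 3.003 -1.805
v -1.348 2.67 -1.239
v -1.285 2.324 -1.621
v -0.961 2.53 -1.971
v -0.579 3.26 -1.427
v -1.102 2.927 -0.86
v -0.642 2.999 -0.631
v -0.319 3.204 -0.981
v -1.063 3.089 -1.352
v 2.365 -2.993 0.652
v 2.851 -2.876 0.946
v 2.015 -3.847 1.568
v 2.708 -2.724 1.034
v 2.514 -2.613 1.063
v 2.296 -2.559 1.03
v 2.089 -2.572 0.939
v 1.924 -2.649 0.805
v 1.826 -2.778 0.647
v 1.81 -2.94 0.49
v 1.879 -3.11 0.358
v 2.021 -3.263 0.27
v 2.216 -3.374 0.24
v 2.433 -3.428 0.274
v 2.64 -3.415 0.364
v 2.805 -3.338 0.499
v 2.903 -3.209 0.657
v 2.919 -3.047 0.814
v 3.493 -1.954 2.181
v 3.795 -0.863 3.072
v 1.737 -1.232 1.894
v 2.039 -0.142 2.785
v 3.801 -1.478 1.495
v 4.103 -0.388 2.386
v 2.045 -0.757 1.208
v 2.347 0.334 2.099
v -0.25 -0.817 -3.049
v 0.803 -0.739 -3.142
v 0.903 -0.065 -1.444
v -0.15 -0.143 -1.351
v 0.652 -0.321 -3.3
v 0.753 0.354 -1.601
v 0.323 -0.001 -3.407
v 0.423 0.674 -1.709
v -0.12 0.158 -3.444
v -0.02 0.832 -1.746
v -0.589 0.123 -3.403
v -0.488 0.798 -1.704
v -0.99 -0.098 -3.291
v -0.89 0.577 -1.593
v -1.245 -0.461 -3.132
v -1.145 0.213 -1.433
v -1.303 -0.895 -2.956
v -1.203 -0.221 -1.258
v -1.153 -1.314 -2.799
v -1.052 -0.639 -1.1
v -0.823 -1.634 -2.691
v -0.723 -0.959 -0.993
v -0.38 -1.792 -2.654
v -0.28 -1.118 -0.956
v 0.088 -1.758 -2.696
v 0.189 -1.083 -0.997
v 0.49 -1.537 -2.807
v 0.59 -0.862 -1.109
v 0.745 -1.173 -2.967
v 0.845 -0.499 -1.268
v -2.307 -1.297 -2.954
v -1.341 -1.271 -2.739
v -1.467 -2.097 -2.071
v -2.433 -2.123 -2.286
v -1.484 -1.032 -2.472
v -1.611 -1.858 -1.803
v -1.753 -0.834 -2.277
v -1.879 -1.66 -1.609
v -2.105 -0.706 -2.186
v -2.232 -1.532 -1.518
v -2.489 -0.668 -2.212
v -2.616 -1.494 -1.543
v -2.845 -0.726 -2.351
v -2.971 -1.552 -1.682
v -3.119 -0.871 -2.582
v -3.245 -1.696 -1.913
v -3.269 -1.081 -2.869
v -3.396 -1.906 -2.2
v -3.273 -1.323 -3.169
v -3.399 -2.149 -2.501
v -3.129 -1.562 -3.437
v -3.256 -2.388 -2.768
v -2.861 -1.76 -3.631
v -2.987 -2.586 -2.963
v -2.508 -1.888 -3.722
v -2.635 -2.714 -3.054
v -2.124 -1.926 -3.697
v -2.251 -2.752 -3.028
v -1.769 -1.868 -3.558
v -1.895 -2.694 -2.889
v -1.495 -1.724 -3.327
v -1.621 -2.549 -2.658
v -1.344 -1.514 -3.04
v -1.471 -2.339 -2.371
f 1 38 17
f 38 12 41
f 17 41 6
f 38 41 17
f 1 17 13
f 17 6 18
f 13 18 2
f 17 18 13
f 1 13 22
f 13 2 23
f 22 23 8
f 13 23 22
f 1 22 34
f 22 8 37
f 34 37 11
f 22 37 34
f 1 34 38
f 34 11 42
f 38 42 12
f 34 42 38
f 2 18 29
f 18 6 32
f 29 32 10
f 18 32 29
f 6 41 19
f 41 12 40
f 19 40 5
f 41 40 19
f 12 42 39
f 42 11 35
f 39 35 3
f 42 35 39
f 11 37 36
f 37 8 24
f 36 24 7
f 37 24 36
f 8 23 28
f 23 2 25
f 28 25 9
f 23 25 28
f 4 30 16
f 30 10 31
f 16 31 5
f 30 31 16
f 4 16 14
f 16 5 15
f 14 15 3
f 16 15 14
f 4 14 21
f 14 3 20
f 21 20 7
f 14 20 21
f 4 21 26
f 21 7 27
f 26 27 9
f 21 27 26
f 4 26 30
f 26 9 33
f 30 33 10
f 26 33 30
f 5 31 19
f 31 10 32
f 19 32 6
f 31 32 19
f 3 15 39
f 15 5 40
f 39 40 12
f 15 40 39
f 7 20 36
f 20 3 35
f 36 35 11
f 20 35 36
f 9 27 28
f 27 7 24
f 28 24 8
f 27 24 28
f 10 33 29
f 33 9 25
f 29 25 2
f 33 25 29
f 44 43 46
f 44 46 45
f 46 43 47
f 46 47 45
f 47 43 48
f 47 48 45
f 48 43 49
f 48 49 45
f 49 43 50
f 49 50 45
f 50 43 51
f 50 51 45
f 51 43 52
f 51 52 45
f 52 43 53
f 52 53 45
f 53 43 54
f 53 54 45
f 54 43 55
f 54 55 45
f 55 43 56
f 55 56 45
f 56 43 57
f 56 57 45
f 57 43 58
f 57 58 45
f 58 43 59
f 58 59 45
f 59 43 60
f 59 60 45
f 60 43 44
f 60 44 45
f 62 64 61
f 65 62 61
f 61 64 63
f 63 65 61
f 62 68 64
f 66 62 65
f 66 68 62
f 64 68 63
f 67 65 63
f 63 68 67
f 67 66 65
f 68 66 67
f 70 69 73
f 70 73 71
f 71 73 74
f 71 74 72
f 73 69 75
f 73 75 74
f 74 75 76
f 74 76 72
f 75 69 77
f 75 77 76
f 76 77 78
f 76 78 72
f 77 69 79
f 77 79 78
f 78 79 80
f 78 80 72
f 79 69 81
f 79 81 80
f 80 81 82
f 80 82 72
f 81 69 83
f 81 83 82
f 82 83 84
f 82 84 72
f 83 69 85
f 83 85 84
f 84 85 86
f 84 86 72
f 85 69 87
f 85 87 86
f 86 87 88
f 86 88 72
f 87 69 89
f 87 89 88
f 88 89 90
f 88 90 72
f 89 69 91
f 89 91 90
f 90 91 92
f 90 92 72
f 91 69 93
f 91 93 92
f 92 93 94
f 92 94 72
f 93 69 95
f 93 95 94
f 94 95 96
f 94 96 72
f 95 69 97
f 95 97 96
f 96 97 98
f 96 98 72
f 97 69 70
f 97 70 98
f 98 70 71
f 98 71 72
f 100 99 103
f 100 103 101
f 101 103 104
f 101 104 102
f 103 99 105
f 103 105 104
f 104 105 106
f 104 106 102
f 105 99 107
f 105 107 106
f 106 107 108
f 106 108 102
f 107 99 109
f 107 109 108
f 108 109 110
f 108 110 102
f 109 99 111
f 109 111 110
f 110 111 112
f 110 112 102
f 111 99 113
f 111 113 112
f 112 113 114
f 112 114 102
f 113 99 115
f 113 115 114
f 114 115 116
f 114 116 102
f 115 99 117
f 115 117 116
f 116 117 118
f 116 118 102
f 117 99 119
f 117 119 118
f 118 119 120
f 118 120 102
f 119 99 121
f 119 121 120
f 120 121 122
f 120 122 102
f 121 99 123
f 121 123 122
f 122 123 124
f 122 124 102
f 123 99 125
f 123 125 124
f 124 125 126
f 124 126 102
f 125 99 127
f 125 127 126
f 126 127 128
f 126 128 102
f 127 99 129
f 127 129 128
f 128 129 130
f 128 130 102
f 129 99 131
f 129 131 130
f 130 131 132
f 130 132 102
f 131 99 100
f 131 100 132
f 132 100 101
f 132 101 102



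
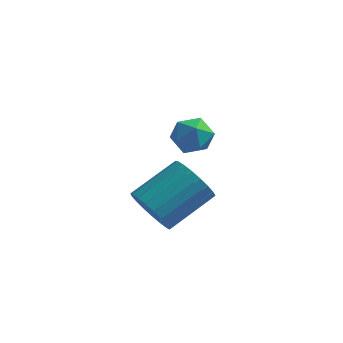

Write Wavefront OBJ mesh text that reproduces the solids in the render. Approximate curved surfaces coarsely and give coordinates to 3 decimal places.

v -1.364 3.303 0.773
v -0.825 3.132 1.211
v -1.115 2.388 0.109
v -0.576 2.217 0.547
v -1.253 2.151 0.77
v -1.406 2.716 1.18
v -0.534 2.804 0.14
v -0.687 3.369 0.55
v -0.312 2.823 0.82
v -0.756 2.42 1.209
v -1.184 3.1 0.111
v -1.628 2.697 0.5
v -2.29 2.85 -3.011
v -1.73 2.201 -2.775
v -0.689 3.42 -1.892
v -1.25 4.07 -2.129
v -1.587 2.312 -3.097
v -0.546 3.531 -2.215
v -1.566 2.516 -3.405
v -0.525 3.736 -2.523
v -1.669 2.779 -3.645
v -0.629 3.998 -2.762
v -1.881 3.053 -3.775
v -0.84 4.272 -2.892
v -2.163 3.293 -3.773
v -1.122 4.512 -2.89
v -2.467 3.456 -3.639
v -1.426 4.675 -2.757
v -2.741 3.514 -3.397
v -1.7 4.733 -2.515
v -2.937 3.458 -3.088
v -1.896 4.677 -2.206
v -3.021 3.296 -2.766
v -1.98 4.515 -1.883
v -2.978 3.058 -2.486
v -1.937 4.277 -1.604
v -2.817 2.783 -2.297
v -1.776 4.003 -1.415
v -2.565 2.521 -2.232
v -1.524 3.74 -1.349
v -2.265 2.315 -2.301
v -1.224 3.534 -1.418
v -1.97 2.202 -2.493
v -0.929 3.421 -1.611
f 1 12 6
f 1 6 2
f 1 2 8
f 1 8 11
f 1 11 12
f 2 6 10
f 6 12 5
f 12 11 3
f 11 8 7
f 8 2 9
f 4 10 5
f 4 5 3
f 4 3 7
f 4 7 9
f 4 9 10
f 5 10 6
f 3 5 12
f 7 3 11
f 9 7 8
f 10 9 2
f 14 13 17
f 14 17 15
f 15 17 18
f 15 18 16
f 17 13 19
f 17 19 18
f 18 19 20
f 18 20 16
f 19 13 21
f 19 21 20
f 20 21 22
f 20 22 16
f 21 13 23
f 21 23 22
f 22 23 24
f 22 24 16
f 23 13 25
f 23 25 24
f 24 25 26
f 24 26 16
f 25 13 27
f 25 27 26
f 26 27 28
f 26 28 16
f 27 13 29
f 27 29 28
f 28 29 30
f 28 30 16
f 29 13 31
f 29 31 30
f 30 31 32
f 30 32 16
f 31 13 33
f 31 33 32
f 32 33 34
f 32 34 16
f 33 13 35
f 33 35 34
f 34 35 36
f 34 36 16
f 35 13 37
f 35 37 36
f 36 37 38
f 36 38 16
f 37 13 39
f 37 39 38
f 38 39 40
f 38 40 16
f 39 13 41
f 39 41 40
f 40 41 42
f 40 42 16
f 41 13 43
f 41 43 42
f 42 43 44
f 42 44 16
f 43 13 14
f 43 14 44
f 44 14 15
f 44 15 16



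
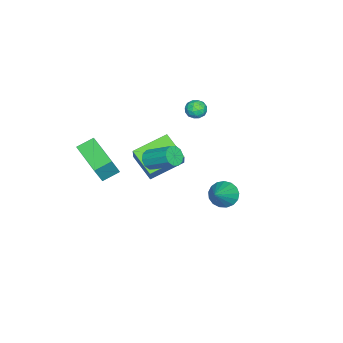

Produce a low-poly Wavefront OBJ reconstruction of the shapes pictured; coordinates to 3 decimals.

v 2.445 3.291 1.902
v 2.885 3.632 1.3
v 3.955 3.349 3.038
v 2.73 3.939 1.489
v 2.511 4.098 1.773
v 2.276 4.072 2.087
v 2.08 3.867 2.358
v 1.968 3.53 2.525
v 1.965 3.138 2.549
v 2.072 2.781 2.425
v 2.264 2.541 2.182
v 2.498 2.473 1.874
v 2.72 2.592 1.573
v 2.879 2.871 1.347
v 2.938 3.246 1.249
v -4.142 -0.384 3.572
v -3.536 -0.122 3.513
v -3.864 -1.178 2.907
v -3.258 -0.916 2.848
v -3.447 -1.187 3.422
v -3.619 -0.696 3.833
v -3.781 -0.604 2.587
v -3.953 -0.113 2.998
v -3.313 -0.258 2.904
v -3.107 -0.618 3.421
v -4.293 -0.682 2.999
v -4.087 -1.042 3.516
v -3.864 -0.184 3.601
v -3.536 -1.116 2.819
v -3.648 -1.276 3.157
v -3.292 -1.122 3.122
v -3.912 -0.521 3.789
v -3.556 -0.367 3.754
v -3.504 -0.993 3.701
v -3.844 -0.933 2.666
v -3.488 -0.779 2.631
v -4.108 -0.178 3.298
v -3.752 -0.024 3.263
v -3.896 -0.307 2.719
v -3.376 -0.11 3.208
v -3.213 -0.576 2.818
v -3.52 -0.392 2.664
v -3.621 -0.104 2.905
v -3.255 -0.321 3.512
v -3.092 -0.788 3.121
v -3.203 -0.947 3.459
v -3.304 -0.659 3.7
v -3.124 -0.401 3.154
v -4.308 -0.512 3.299
v -4.145 -0.979 2.908
v -4.096 -0.641 2.72
v -4.197 -0.353 2.961
v -4.187 -0.724 3.602
v -4.024 -1.19 3.212
v -3.779 -1.196 3.515
v -3.88 -0.908 3.756
v -4.276 -0.899 3.266
v -1.926 -2.628 -1.997
v -2.672 -3.953 -1.016
v -3.449 -1.232 -1.271
v -4.195 -2.558 -0.289
v -0.885 -2.202 -0.631
v -1.631 -3.528 0.351
v -2.408 -0.807 0.096
v -3.154 -2.132 1.077
v 1.61 -1.09 2.739
v 1.818 -1.448 3.24
v 2.078 -0.008 4.162
v 1.87 0.35 3.661
v 2.135 -1.359 3.011
v 2.396 0.081 3.933
v 2.252 -1.167 2.678
v 2.513 0.273 3.6
v 2.124 -0.946 2.368
v 2.384 0.495 3.29
v 1.799 -0.78 2.2
v 2.059 0.661 3.122
v 1.402 -0.732 2.238
v 1.662 0.708 3.16
v 1.084 -0.821 2.467
v 1.345 0.619 3.389
v 0.967 -1.013 2.8
v 1.228 0.427 3.722
v 1.096 -1.235 3.11
v 1.356 0.206 4.032
v 1.421 -1.401 3.278
v 1.681 0.04 4.2
v 1.477 -3.939 2.722
v 2.065 -4.12 3.935
v 2.846 -2.309 2.302
v 3.434 -2.489 3.515
v 2.166 -4.631 2.285
v 2.754 -4.811 3.498
v 3.535 -3 1.865
v 4.123 -3.181 3.078
f 2 1 4
f 2 4 3
f 4 1 5
f 4 5 3
f 5 1 6
f 5 6 3
f 6 1 7
f 6 7 3
f 7 1 8
f 7 8 3
f 8 1 9
f 8 9 3
f 9 1 10
f 9 10 3
f 10 1 11
f 10 11 3
f 11 1 12
f 11 12 3
f 12 1 13
f 12 13 3
f 13 1 14
f 13 14 3
f 14 1 15
f 14 15 3
f 15 1 2
f 15 2 3
f 16 53 32
f 53 27 56
f 32 56 21
f 53 56 32
f 16 32 28
f 32 21 33
f 28 33 17
f 32 33 28
f 16 28 37
f 28 17 38
f 37 38 23
f 28 38 37
f 16 37 49
f 37 23 52
f 49 52 26
f 37 52 49
f 16 49 53
f 49 26 57
f 53 57 27
f 49 57 53
f 17 33 44
f 33 21 47
f 44 47 25
f 33 47 44
f 21 56 34
f 56 27 55
f 34 55 20
f 56 55 34
f 27 57 54
f 57 26 50
f 54 50 18
f 57 50 54
f 26 52 51
f 52 23 39
f 51 39 22
f 52 39 51
f 23 38 43
f 38 17 40
f 43 40 24
f 38 40 43
f 19 45 31
f 45 25 46
f 31 46 20
f 45 46 31
f 19 31 29
f 31 20 30
f 29 30 18
f 31 30 29
f 19 29 36
f 29 18 35
f 36 35 22
f 29 35 36
f 19 36 41
f 36 22 42
f 41 42 24
f 36 42 41
f 19 41 45
f 41 24 48
f 45 48 25
f 41 48 45
f 20 46 34
f 46 25 47
f 34 47 21
f 46 47 34
f 18 30 54
f 30 20 55
f 54 55 27
f 30 55 54
f 22 35 51
f 35 18 50
f 51 50 26
f 35 50 51
f 24 42 43
f 42 22 39
f 43 39 23
f 42 39 43
f 25 48 44
f 48 24 40
f 44 40 17
f 48 40 44
f 59 61 58
f 62 59 58
f 58 61 60
f 60 62 58
f 59 65 61
f 63 59 62
f 63 65 59
f 61 65 60
f 64 62 60
f 60 65 64
f 64 63 62
f 65 63 64
f 67 66 70
f 67 70 68
f 68 70 71
f 68 71 69
f 70 66 72
f 70 72 71
f 71 72 73
f 71 73 69
f 72 66 74
f 72 74 73
f 73 74 75
f 73 75 69
f 74 66 76
f 74 76 75
f 75 76 77
f 75 77 69
f 76 66 78
f 76 78 77
f 77 78 79
f 77 79 69
f 78 66 80
f 78 80 79
f 79 80 81
f 79 81 69
f 80 66 82
f 80 82 81
f 81 82 83
f 81 83 69
f 82 66 84
f 82 84 83
f 83 84 85
f 83 85 69
f 84 66 86
f 84 86 85
f 85 86 87
f 85 87 69
f 86 66 67
f 86 67 87
f 87 67 68
f 87 68 69
f 89 91 88
f 92 89 88
f 88 91 90
f 90 92 88
f 89 95 91
f 93 89 92
f 93 95 89
f 91 95 90
f 94 92 90
f 90 95 94
f 94 93 92
f 95 93 94



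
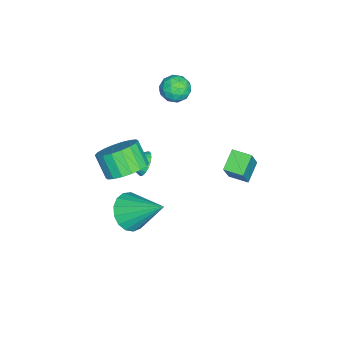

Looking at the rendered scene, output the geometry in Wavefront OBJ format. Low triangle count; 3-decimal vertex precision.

v 0.938 -0.344 -1.222
v 1.331 -1.001 -0.533
v 1.402 1.324 0.102
v 1.716 -0.883 -0.817
v 1.923 -0.641 -1.194
v 1.905 -0.332 -1.577
v 1.664 -0.025 -1.879
v 1.257 0.208 -2.03
v 0.777 0.315 -1.997
v 0.334 0.271 -1.786
v 0.029 0.086 -1.446
v -0.068 -0.197 -1.054
v 0.066 -0.515 -0.701
v 0.399 -0.793 -0.468
v 0.856 -0.968 -0.407
v -2.919 3.38 -1.685
v -3.88 3.589 -1.07
v -2.749 4.333 -1.743
v -3.71 4.542 -1.128
v -1.93 3.298 -0.112
v -2.891 3.507 0.503
v -1.76 4.251 -0.17
v -2.721 4.46 0.445
v -3.668 -0.821 -2.477
v -3.118 -0.502 -2.163
v -3.372 -1.879 -1.923
v -3.334 -0.459 -1.966
v -3.608 -0.48 -1.858
v -3.892 -0.559 -1.857
v -4.138 -0.684 -1.963
v -4.303 -0.832 -2.158
v -4.357 -0.979 -2.408
v -4.293 -1.098 -2.67
v -4.121 -1.17 -2.899
v -3.87 -1.181 -3.055
v -3.585 -1.13 -3.111
v -3.314 -1.026 -3.057
v -3.104 -0.886 -2.903
v -2.992 -0.736 -2.676
v -2.997 -0.6 -2.414
v 1.737 -0.214 2.816
v 2.473 -0.905 2.785
v 1.938 -1.518 3.773
v 1.203 -0.826 3.804
v 2.638 -0.596 3.066
v 2.103 -1.209 4.054
v 2.625 -0.211 3.297
v 2.09 -0.824 4.286
v 2.436 0.173 3.434
v 1.902 -0.44 4.422
v 2.109 0.481 3.448
v 1.574 -0.132 4.436
v 1.708 0.651 3.337
v 1.174 0.038 4.325
v 1.313 0.65 3.122
v 0.779 0.037 4.111
v 1.002 0.478 2.847
v 0.467 -0.135 3.835
v 0.837 0.169 2.566
v 0.302 -0.444 3.554
v 0.85 -0.216 2.334
v 0.315 -0.829 3.323
v 1.038 -0.6 2.198
v 0.504 -1.213 3.186
v 1.366 -0.908 2.184
v 0.831 -1.521 3.172
v 1.766 -1.078 2.295
v 1.232 -1.691 3.283
v 2.161 -1.077 2.509
v 1.627 -1.69 3.498
v -4.006 1.104 3.06
v -3.275 1.118 3.356
v -4.305 0.142 3.844
v -3.574 0.156 4.14
v -4.069 0.752 4.285
v -3.885 1.346 3.801
v -3.695 -0.086 3.399
v -3.511 0.508 2.915
v -3.083 0.382 3.565
v -3.314 0.9 4.113
v -4.266 0.36 3.087
v -4.497 0.878 3.635
v -3.615 1.195 3.139
v -3.965 0.065 4.061
v -4.257 0.415 4.146
v -3.827 0.423 4.32
v -3.973 1.33 3.401
v -3.543 1.338 3.575
v -4.01 1.123 4.121
v -4.037 -0.078 3.625
v -3.607 -0.07 3.799
v -3.753 0.837 2.88
v -3.323 0.845 3.054
v -3.57 0.137 3.079
v -3.072 0.771 3.436
v -3.247 0.206 3.897
v -3.319 0.063 3.461
v -3.21 0.413 3.177
v -3.208 1.076 3.758
v -3.383 0.51 4.219
v -3.674 0.861 4.304
v -3.566 1.21 4.02
v -3.095 0.643 3.881
v -4.197 0.75 2.981
v -4.372 0.184 3.442
v -4.014 0.05 3.18
v -3.906 0.399 2.896
v -4.333 1.054 3.303
v -4.508 0.489 3.764
v -4.37 0.847 4.023
v -4.261 1.197 3.739
v -4.485 0.617 3.319
f 2 1 4
f 2 4 3
f 4 1 5
f 4 5 3
f 5 1 6
f 5 6 3
f 6 1 7
f 6 7 3
f 7 1 8
f 7 8 3
f 8 1 9
f 8 9 3
f 9 1 10
f 9 10 3
f 10 1 11
f 10 11 3
f 11 1 12
f 11 12 3
f 12 1 13
f 12 13 3
f 13 1 14
f 13 14 3
f 14 1 15
f 14 15 3
f 15 1 2
f 15 2 3
f 17 19 16
f 20 17 16
f 16 19 18
f 18 20 16
f 17 23 19
f 21 17 20
f 21 23 17
f 19 23 18
f 22 20 18
f 18 23 22
f 22 21 20
f 23 21 22
f 25 24 27
f 25 27 26
f 27 24 28
f 27 28 26
f 28 24 29
f 28 29 26
f 29 24 30
f 29 30 26
f 30 24 31
f 30 31 26
f 31 24 32
f 31 32 26
f 32 24 33
f 32 33 26
f 33 24 34
f 33 34 26
f 34 24 35
f 34 35 26
f 35 24 36
f 35 36 26
f 36 24 37
f 36 37 26
f 37 24 38
f 37 38 26
f 38 24 39
f 38 39 26
f 39 24 40
f 39 40 26
f 40 24 25
f 40 25 26
f 42 41 45
f 42 45 43
f 43 45 46
f 43 46 44
f 45 41 47
f 45 47 46
f 46 47 48
f 46 48 44
f 47 41 49
f 47 49 48
f 48 49 50
f 48 50 44
f 49 41 51
f 49 51 50
f 50 51 52
f 50 52 44
f 51 41 53
f 51 53 52
f 52 53 54
f 52 54 44
f 53 41 55
f 53 55 54
f 54 55 56
f 54 56 44
f 55 41 57
f 55 57 56
f 56 57 58
f 56 58 44
f 57 41 59
f 57 59 58
f 58 59 60
f 58 60 44
f 59 41 61
f 59 61 60
f 60 61 62
f 60 62 44
f 61 41 63
f 61 63 62
f 62 63 64
f 62 64 44
f 63 41 65
f 63 65 64
f 64 65 66
f 64 66 44
f 65 41 67
f 65 67 66
f 66 67 68
f 66 68 44
f 67 41 69
f 67 69 68
f 68 69 70
f 68 70 44
f 69 41 42
f 69 42 70
f 70 42 43
f 70 43 44
f 71 108 87
f 108 82 111
f 87 111 76
f 108 111 87
f 71 87 83
f 87 76 88
f 83 88 72
f 87 88 83
f 71 83 92
f 83 72 93
f 92 93 78
f 83 93 92
f 71 92 104
f 92 78 107
f 104 107 81
f 92 107 104
f 71 104 108
f 104 81 112
f 108 112 82
f 104 112 108
f 72 88 99
f 88 76 102
f 99 102 80
f 88 102 99
f 76 111 89
f 111 82 110
f 89 110 75
f 111 110 89
f 82 112 109
f 112 81 105
f 109 105 73
f 112 105 109
f 81 107 106
f 107 78 94
f 106 94 77
f 107 94 106
f 78 93 98
f 93 72 95
f 98 95 79
f 93 95 98
f 74 100 86
f 100 80 101
f 86 101 75
f 100 101 86
f 74 86 84
f 86 75 85
f 84 85 73
f 86 85 84
f 74 84 91
f 84 73 90
f 91 90 77
f 84 90 91
f 74 91 96
f 91 77 97
f 96 97 79
f 91 97 96
f 74 96 100
f 96 79 103
f 100 103 80
f 96 103 100
f 75 101 89
f 101 80 102
f 89 102 76
f 101 102 89
f 73 85 109
f 85 75 110
f 109 110 82
f 85 110 109
f 77 90 106
f 90 73 105
f 106 105 81
f 90 105 106
f 79 97 98
f 97 77 94
f 98 94 78
f 97 94 98
f 80 103 99
f 103 79 95
f 99 95 72
f 103 95 99



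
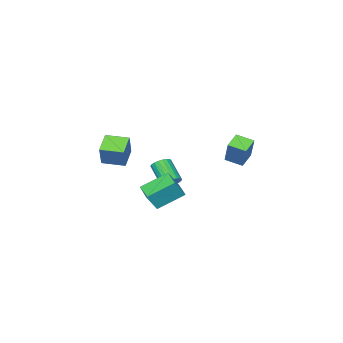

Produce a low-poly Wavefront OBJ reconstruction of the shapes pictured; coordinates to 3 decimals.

v 1.681 -2.366 -1.43
v 0.792 -2.994 -0.719
v 2.264 -1.768 -0.172
v 1.375 -2.396 0.539
v 2.505 -3.404 -1.319
v 1.616 -4.032 -0.608
v 3.088 -2.806 -0.061
v 2.199 -3.434 0.65
v -0.415 -0.479 -2.766
v 0.187 -0.629 -1.821
v 0.241 0.865 -2.972
v 0.843 0.716 -2.027
v 0.877 -1.256 -3.713
v 1.479 -1.405 -2.768
v 1.533 0.089 -3.919
v 2.135 -0.061 -2.974
v -0.444 3.169 0.028
v -1.294 2.858 0.498
v -0.925 4.013 -0.283
v -1.775 3.702 0.187
v 0.015 3.918 1.353
v -0.835 3.607 1.823
v -0.466 4.762 1.042
v -1.316 4.451 1.512
v -1.401 -2.245 -3.366
v -1.007 -2.601 -3.666
v -1.166 -3.712 -2.554
v -1.559 -3.355 -2.254
v -0.853 -2.47 -3.513
v -1.012 -3.581 -2.401
v -0.794 -2.3 -3.335
v -0.953 -3.41 -2.222
v -0.84 -2.12 -3.162
v -0.998 -3.23 -2.049
v -0.983 -1.962 -3.024
v -1.141 -3.072 -1.912
v -1.198 -1.852 -2.946
v -1.356 -2.963 -1.833
v -1.448 -1.811 -2.94
v -1.606 -2.922 -1.827
v -1.69 -1.844 -3.008
v -1.848 -2.955 -1.895
v -1.882 -1.947 -3.138
v -2.04 -3.058 -2.025
v -1.991 -2.101 -3.307
v -2.149 -3.212 -2.195
v -1.998 -2.28 -3.487
v -2.156 -3.391 -2.374
v -1.901 -2.453 -3.646
v -2.06 -3.564 -2.533
v -1.718 -2.59 -3.756
v -1.877 -3.701 -2.644
v -1.481 -2.667 -3.799
v -1.639 -3.778 -2.687
v -1.229 -2.671 -3.767
v -1.387 -3.782 -2.655
f 2 4 1
f 5 2 1
f 1 4 3
f 3 5 1
f 2 8 4
f 6 2 5
f 6 8 2
f 4 8 3
f 7 5 3
f 3 8 7
f 7 6 5
f 8 6 7
f 10 12 9
f 13 10 9
f 9 12 11
f 11 13 9
f 10 16 12
f 14 10 13
f 14 16 10
f 12 16 11
f 15 13 11
f 11 16 15
f 15 14 13
f 16 14 15
f 18 20 17
f 21 18 17
f 17 20 19
f 19 21 17
f 18 24 20
f 22 18 21
f 22 24 18
f 20 24 19
f 23 21 19
f 19 24 23
f 23 22 21
f 24 22 23
f 26 25 29
f 26 29 27
f 27 29 30
f 27 30 28
f 29 25 31
f 29 31 30
f 30 31 32
f 30 32 28
f 31 25 33
f 31 33 32
f 32 33 34
f 32 34 28
f 33 25 35
f 33 35 34
f 34 35 36
f 34 36 28
f 35 25 37
f 35 37 36
f 36 37 38
f 36 38 28
f 37 25 39
f 37 39 38
f 38 39 40
f 38 40 28
f 39 25 41
f 39 41 40
f 40 41 42
f 40 42 28
f 41 25 43
f 41 43 42
f 42 43 44
f 42 44 28
f 43 25 45
f 43 45 44
f 44 45 46
f 44 46 28
f 45 25 47
f 45 47 46
f 46 47 48
f 46 48 28
f 47 25 49
f 47 49 48
f 48 49 50
f 48 50 28
f 49 25 51
f 49 51 50
f 50 51 52
f 50 52 28
f 51 25 53
f 51 53 52
f 52 53 54
f 52 54 28
f 53 25 55
f 53 55 54
f 54 55 56
f 54 56 28
f 55 25 26
f 55 26 56
f 56 26 27
f 56 27 28



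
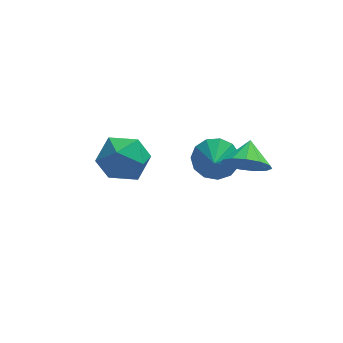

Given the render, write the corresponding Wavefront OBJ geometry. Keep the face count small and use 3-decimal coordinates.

v 0.447 -0.516 1.022
v 0.818 -0.174 0.229
v 0.773 0.376 1.558
v 0.317 -0.002 0.246
v -0.142 0.008 0.51
v -0.414 -0.149 0.936
v -0.413 -0.423 1.39
v -0.138 -0.725 1.727
v 0.322 -0.962 1.84
v 0.822 -1.056 1.693
v 1.203 -0.979 1.334
v 1.344 -0.755 0.875
v 1.2 -0.455 0.463
v -4.448 1.453 0.624
v -3.449 1.641 1.056
v -4.231 -0.301 0.884
v -3.232 -0.113 1.316
v -4.138 0.203 1.862
v -4.272 1.287 1.701
v -3.408 0.053 0.239
v -3.542 1.137 0.078
v -2.806 0.776 0.818
v -3.258 0.868 1.821
v -4.422 0.472 0.119
v -4.874 0.564 1.122
v 0.122 3.417 -2.552
v 0.973 3.035 -2.777
v -0.102 2.563 -1.948
v 1.052 3.33 -2.331
v 0.835 3.653 -1.955
v 0.392 3.901 -1.768
v -0.137 3.995 -1.83
v -0.584 3.906 -2.122
v -0.807 3.662 -2.55
v -0.735 3.34 -2.979
v -0.391 3.042 -3.272
v 0.115 2.864 -3.337
v 0.624 2.861 -3.152
f 2 1 4
f 2 4 3
f 4 1 5
f 4 5 3
f 5 1 6
f 5 6 3
f 6 1 7
f 6 7 3
f 7 1 8
f 7 8 3
f 8 1 9
f 8 9 3
f 9 1 10
f 9 10 3
f 10 1 11
f 10 11 3
f 11 1 12
f 11 12 3
f 12 1 13
f 12 13 3
f 13 1 2
f 13 2 3
f 14 25 19
f 14 19 15
f 14 15 21
f 14 21 24
f 14 24 25
f 15 19 23
f 19 25 18
f 25 24 16
f 24 21 20
f 21 15 22
f 17 23 18
f 17 18 16
f 17 16 20
f 17 20 22
f 17 22 23
f 18 23 19
f 16 18 25
f 20 16 24
f 22 20 21
f 23 22 15
f 27 26 29
f 27 29 28
f 29 26 30
f 29 30 28
f 30 26 31
f 30 31 28
f 31 26 32
f 31 32 28
f 32 26 33
f 32 33 28
f 33 26 34
f 33 34 28
f 34 26 35
f 34 35 28
f 35 26 36
f 35 36 28
f 36 26 37
f 36 37 28
f 37 26 38
f 37 38 28
f 38 26 27
f 38 27 28



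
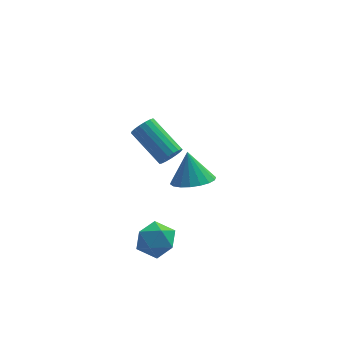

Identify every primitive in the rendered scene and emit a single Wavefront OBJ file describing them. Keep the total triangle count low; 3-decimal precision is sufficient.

v -4.075 -1.637 -3.903
v -3.146 -1.434 -4.077
v -3.694 -3.126 -3.603
v -2.765 -2.923 -3.777
v -3.201 -2.562 -2.992
v -3.436 -1.642 -3.177
v -3.404 -2.918 -4.503
v -3.639 -1.998 -4.688
v -2.731 -2.226 -4.447
v -2.605 -2.006 -3.513
v -4.235 -2.554 -4.167
v -4.109 -2.334 -3.233
v -2.743 -1.449 0.84
v -2.446 -1.587 1.331
v -3.559 -0.369 2.35
v -3.857 -0.231 1.86
v -2.303 -1.368 1.225
v -3.416 -0.149 2.244
v -2.261 -1.168 1.03
v -3.374 0.051 2.049
v -2.33 -1.032 0.792
v -3.443 0.187 1.812
v -2.493 -0.991 0.566
v -3.606 0.228 1.585
v -2.714 -1.056 0.402
v -3.827 0.163 1.421
v -2.941 -1.211 0.339
v -4.055 0.008 1.358
v -3.124 -1.42 0.39
v -4.237 -0.201 1.409
v -3.219 -1.636 0.545
v -4.332 -0.418 1.564
v -3.205 -1.81 0.767
v -4.318 -0.591 1.787
v -3.085 -1.901 1.007
v -4.199 -0.682 2.026
v -2.887 -1.888 1.208
v -4.001 -0.669 2.227
v -2.657 -1.775 1.325
v -3.77 -0.556 2.344
v -1.592 2.484 -4.097
v -0.582 2.581 -3.989
v -1.808 3.096 -2.623
v -0.703 2.979 -4.172
v -1 3.278 -4.34
v -1.414 3.421 -4.46
v -1.863 3.377 -4.508
v -2.259 3.157 -4.474
v -2.522 2.804 -4.366
v -2.601 2.387 -4.205
v -2.481 1.989 -4.022
v -2.184 1.69 -3.854
v -1.77 1.547 -3.734
v -1.32 1.591 -3.686
v -0.925 1.811 -3.719
v -0.661 2.164 -3.827
f 1 12 6
f 1 6 2
f 1 2 8
f 1 8 11
f 1 11 12
f 2 6 10
f 6 12 5
f 12 11 3
f 11 8 7
f 8 2 9
f 4 10 5
f 4 5 3
f 4 3 7
f 4 7 9
f 4 9 10
f 5 10 6
f 3 5 12
f 7 3 11
f 9 7 8
f 10 9 2
f 14 13 17
f 14 17 15
f 15 17 18
f 15 18 16
f 17 13 19
f 17 19 18
f 18 19 20
f 18 20 16
f 19 13 21
f 19 21 20
f 20 21 22
f 20 22 16
f 21 13 23
f 21 23 22
f 22 23 24
f 22 24 16
f 23 13 25
f 23 25 24
f 24 25 26
f 24 26 16
f 25 13 27
f 25 27 26
f 26 27 28
f 26 28 16
f 27 13 29
f 27 29 28
f 28 29 30
f 28 30 16
f 29 13 31
f 29 31 30
f 30 31 32
f 30 32 16
f 31 13 33
f 31 33 32
f 32 33 34
f 32 34 16
f 33 13 35
f 33 35 34
f 34 35 36
f 34 36 16
f 35 13 37
f 35 37 36
f 36 37 38
f 36 38 16
f 37 13 39
f 37 39 38
f 38 39 40
f 38 40 16
f 39 13 14
f 39 14 40
f 40 14 15
f 40 15 16
f 42 41 44
f 42 44 43
f 44 41 45
f 44 45 43
f 45 41 46
f 45 46 43
f 46 41 47
f 46 47 43
f 47 41 48
f 47 48 43
f 48 41 49
f 48 49 43
f 49 41 50
f 49 50 43
f 50 41 51
f 50 51 43
f 51 41 52
f 51 52 43
f 52 41 53
f 52 53 43
f 53 41 54
f 53 54 43
f 54 41 55
f 54 55 43
f 55 41 56
f 55 56 43
f 56 41 42
f 56 42 43



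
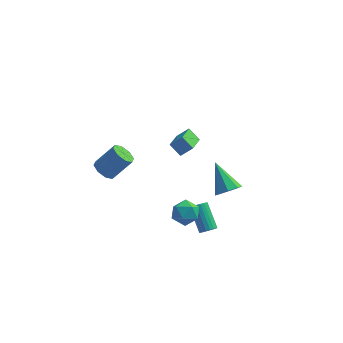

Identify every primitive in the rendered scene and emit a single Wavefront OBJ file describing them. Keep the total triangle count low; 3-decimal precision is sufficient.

v -0.076 -1.836 -2.465
v 0.333 -1.196 -1.993
v 0.267 -2.804 -1.447
v 0.676 -2.164 -0.975
v -0.214 -2.158 -1.061
v -0.426 -1.559 -1.69
v 1.026 -2.441 -1.75
v 0.814 -1.842 -2.379
v 1.013 -1.57 -1.551
v 0.247 -1.395 -1.126
v 0.353 -2.605 -2.314
v -0.413 -2.43 -1.889
v -3.952 -3.37 2.968
v -3.436 -3.789 2.668
v -2.411 -3.39 3.871
v -2.928 -2.97 4.172
v -3.42 -3.264 2.48
v -2.395 -2.865 3.683
v -3.716 -2.8 2.578
v -2.691 -2.401 3.781
v -4.15 -2.67 2.905
v -3.125 -2.271 4.108
v -4.469 -2.95 3.269
v -3.444 -2.551 4.472
v -4.485 -3.475 3.457
v -3.46 -3.076 4.66
v -4.189 -3.939 3.359
v -3.164 -3.54 4.562
v -3.755 -4.069 3.032
v -2.73 -3.67 4.235
v 1.48 -0.946 -4.321
v 1.808 -1.112 -3.94
v 1.109 0.079 -2.818
v 0.78 0.246 -3.199
v 1.932 -0.941 -4.045
v 1.232 0.251 -2.922
v 1.966 -0.771 -4.204
v 1.267 0.421 -3.082
v 1.904 -0.635 -4.387
v 1.205 0.557 -3.265
v 1.758 -0.561 -4.557
v 1.058 0.631 -3.434
v 1.557 -0.563 -4.68
v 0.857 0.629 -3.557
v 1.34 -0.641 -4.732
v 0.641 0.551 -3.609
v 1.151 -0.779 -4.702
v 0.452 0.412 -3.58
v 1.028 -0.951 -4.598
v 0.328 0.241 -3.475
v 0.993 -1.121 -4.438
v 0.294 0.071 -3.316
v 1.055 -1.257 -4.255
v 0.356 -0.065 -3.133
v 1.202 -1.331 -4.086
v 0.502 -0.139 -2.963
v 1.403 -1.329 -3.963
v 0.703 -0.137 -2.84
v 1.619 -1.251 -3.911
v 0.92 -0.059 -2.788
v -0.576 2.96 -1.376
v -1.242 3.307 -0.731
v -0.357 4.52 -1.989
v -1.023 4.867 -1.344
v 0.123 3.113 -0.736
v -0.543 3.46 -0.091
v 0.342 4.673 -1.349
v -0.324 5.02 -0.704
v 2.725 -2.748 1.315
v 3.234 -2.961 1.881
v 1.855 -1.512 2.565
v 3.433 -2.492 1.555
v 3.216 -2.173 1.089
v 2.712 -2.19 0.756
v 2.215 -2.535 0.75
v 2.017 -3.004 1.076
v 2.233 -3.323 1.542
v 2.737 -3.305 1.875
f 1 12 6
f 1 6 2
f 1 2 8
f 1 8 11
f 1 11 12
f 2 6 10
f 6 12 5
f 12 11 3
f 11 8 7
f 8 2 9
f 4 10 5
f 4 5 3
f 4 3 7
f 4 7 9
f 4 9 10
f 5 10 6
f 3 5 12
f 7 3 11
f 9 7 8
f 10 9 2
f 14 13 17
f 14 17 15
f 15 17 18
f 15 18 16
f 17 13 19
f 17 19 18
f 18 19 20
f 18 20 16
f 19 13 21
f 19 21 20
f 20 21 22
f 20 22 16
f 21 13 23
f 21 23 22
f 22 23 24
f 22 24 16
f 23 13 25
f 23 25 24
f 24 25 26
f 24 26 16
f 25 13 27
f 25 27 26
f 26 27 28
f 26 28 16
f 27 13 29
f 27 29 28
f 28 29 30
f 28 30 16
f 29 13 14
f 29 14 30
f 30 14 15
f 30 15 16
f 32 31 35
f 32 35 33
f 33 35 36
f 33 36 34
f 35 31 37
f 35 37 36
f 36 37 38
f 36 38 34
f 37 31 39
f 37 39 38
f 38 39 40
f 38 40 34
f 39 31 41
f 39 41 40
f 40 41 42
f 40 42 34
f 41 31 43
f 41 43 42
f 42 43 44
f 42 44 34
f 43 31 45
f 43 45 44
f 44 45 46
f 44 46 34
f 45 31 47
f 45 47 46
f 46 47 48
f 46 48 34
f 47 31 49
f 47 49 48
f 48 49 50
f 48 50 34
f 49 31 51
f 49 51 50
f 50 51 52
f 50 52 34
f 51 31 53
f 51 53 52
f 52 53 54
f 52 54 34
f 53 31 55
f 53 55 54
f 54 55 56
f 54 56 34
f 55 31 57
f 55 57 56
f 56 57 58
f 56 58 34
f 57 31 59
f 57 59 58
f 58 59 60
f 58 60 34
f 59 31 32
f 59 32 60
f 60 32 33
f 60 33 34
f 62 64 61
f 65 62 61
f 61 64 63
f 63 65 61
f 62 68 64
f 66 62 65
f 66 68 62
f 64 68 63
f 67 65 63
f 63 68 67
f 67 66 65
f 68 66 67
f 70 69 72
f 70 72 71
f 72 69 73
f 72 73 71
f 73 69 74
f 73 74 71
f 74 69 75
f 74 75 71
f 75 69 76
f 75 76 71
f 76 69 77
f 76 77 71
f 77 69 78
f 77 78 71
f 78 69 70
f 78 70 71

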